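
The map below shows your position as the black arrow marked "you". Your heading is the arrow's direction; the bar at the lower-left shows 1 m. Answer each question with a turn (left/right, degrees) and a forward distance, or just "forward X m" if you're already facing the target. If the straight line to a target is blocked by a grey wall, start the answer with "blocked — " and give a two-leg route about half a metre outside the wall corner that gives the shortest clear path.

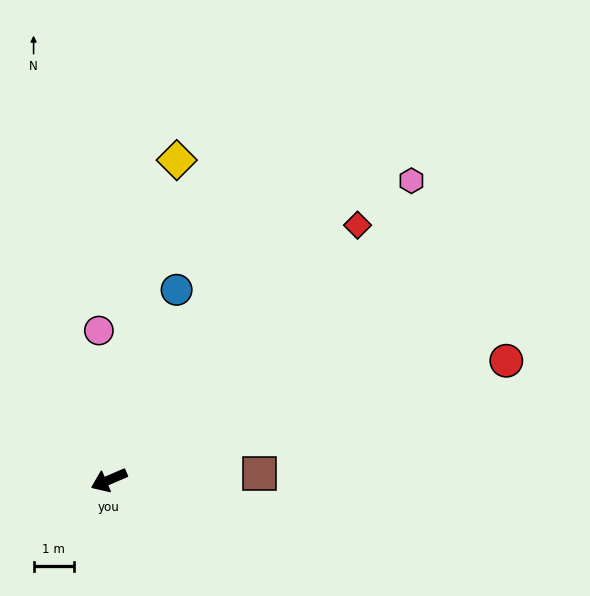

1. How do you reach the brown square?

turn left 159°, forward 3.7 m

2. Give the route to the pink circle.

turn right 110°, forward 3.7 m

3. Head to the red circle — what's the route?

turn left 173°, forward 10.3 m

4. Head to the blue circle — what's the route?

turn right 133°, forward 5.0 m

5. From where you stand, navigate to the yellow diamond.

turn right 125°, forward 8.1 m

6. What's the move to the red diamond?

turn right 158°, forward 8.9 m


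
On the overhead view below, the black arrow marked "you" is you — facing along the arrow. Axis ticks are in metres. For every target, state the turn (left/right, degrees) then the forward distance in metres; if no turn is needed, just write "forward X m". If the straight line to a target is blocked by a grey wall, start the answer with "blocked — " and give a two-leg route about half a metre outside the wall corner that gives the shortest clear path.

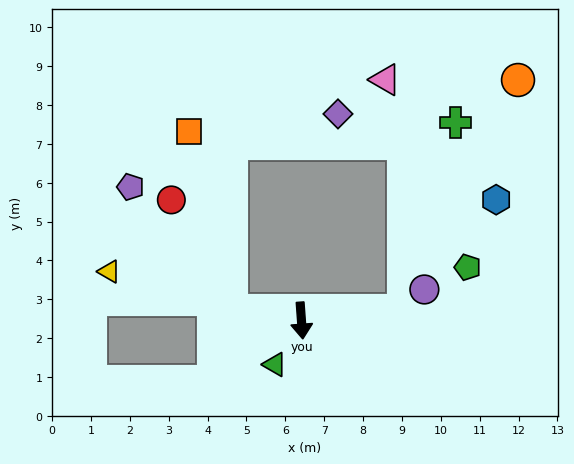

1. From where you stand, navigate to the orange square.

blocked — turn right 102°, forward 1.8 m, then turn right 69°, forward 4.7 m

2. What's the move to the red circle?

blocked — turn right 102°, forward 1.8 m, then turn right 53°, forward 3.2 m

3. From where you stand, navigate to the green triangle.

turn right 35°, forward 1.3 m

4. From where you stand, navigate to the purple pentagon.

blocked — turn right 102°, forward 1.8 m, then turn right 43°, forward 4.1 m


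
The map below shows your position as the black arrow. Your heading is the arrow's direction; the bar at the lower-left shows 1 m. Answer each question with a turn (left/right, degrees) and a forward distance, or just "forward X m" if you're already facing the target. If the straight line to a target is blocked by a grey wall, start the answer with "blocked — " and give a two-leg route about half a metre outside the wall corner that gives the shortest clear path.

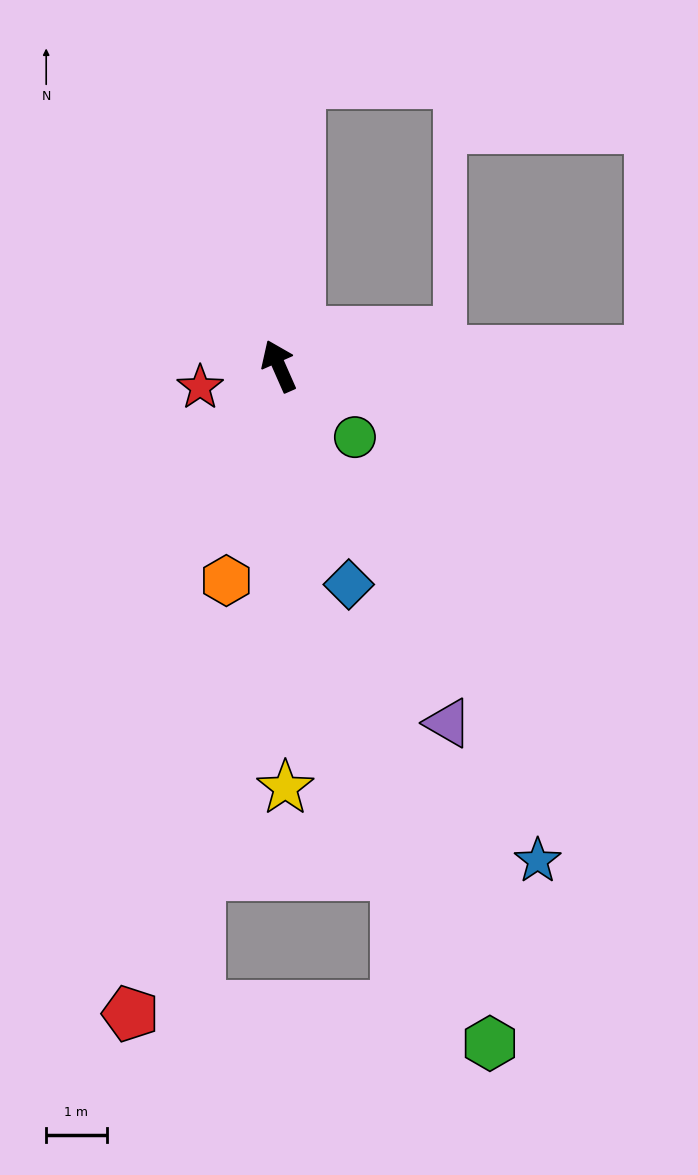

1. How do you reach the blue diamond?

turn left 174°, forward 3.8 m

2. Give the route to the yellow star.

turn left 157°, forward 7.0 m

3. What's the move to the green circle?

turn right 157°, forward 1.7 m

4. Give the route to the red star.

turn left 81°, forward 1.4 m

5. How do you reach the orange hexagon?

turn left 142°, forward 3.7 m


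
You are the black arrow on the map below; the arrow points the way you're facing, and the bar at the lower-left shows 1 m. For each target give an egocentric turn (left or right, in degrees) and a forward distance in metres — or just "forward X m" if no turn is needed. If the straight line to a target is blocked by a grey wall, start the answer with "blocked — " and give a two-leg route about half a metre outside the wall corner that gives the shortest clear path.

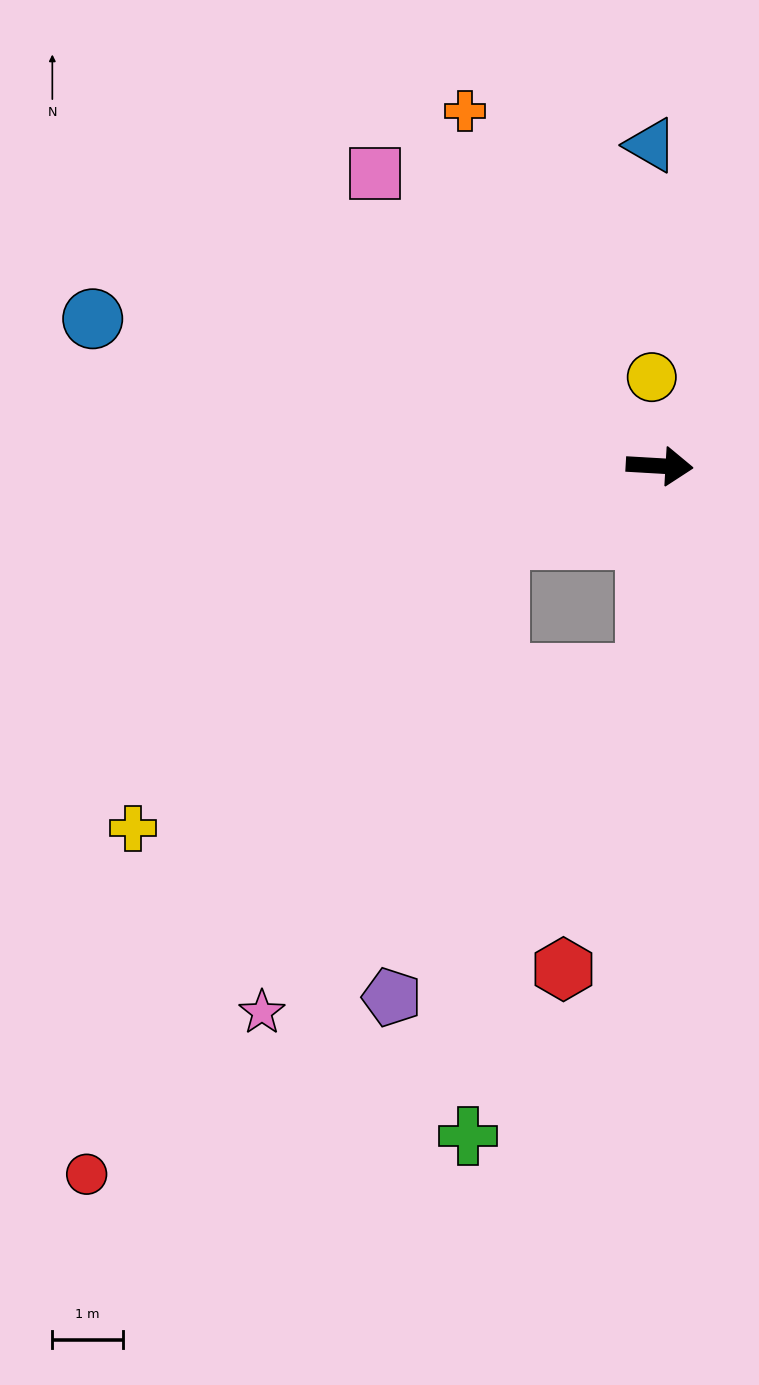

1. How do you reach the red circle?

blocked — turn right 152°, forward 2.5 m, then turn left 32°, forward 10.8 m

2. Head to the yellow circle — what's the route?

turn left 98°, forward 1.3 m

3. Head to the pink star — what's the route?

blocked — turn right 152°, forward 2.5 m, then turn left 39°, forward 7.5 m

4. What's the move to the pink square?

turn left 138°, forward 5.8 m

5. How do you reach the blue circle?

turn left 169°, forward 8.3 m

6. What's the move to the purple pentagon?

blocked — turn right 91°, forward 3.0 m, then turn right 34°, forward 5.9 m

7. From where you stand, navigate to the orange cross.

turn left 122°, forward 5.8 m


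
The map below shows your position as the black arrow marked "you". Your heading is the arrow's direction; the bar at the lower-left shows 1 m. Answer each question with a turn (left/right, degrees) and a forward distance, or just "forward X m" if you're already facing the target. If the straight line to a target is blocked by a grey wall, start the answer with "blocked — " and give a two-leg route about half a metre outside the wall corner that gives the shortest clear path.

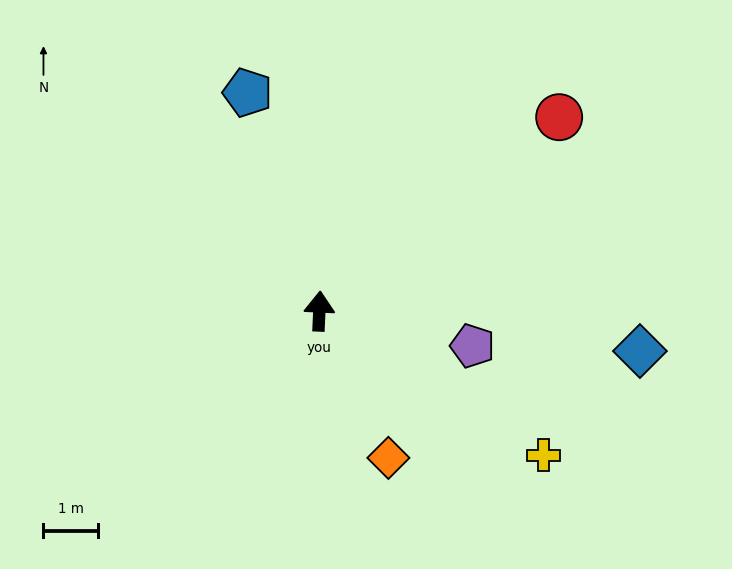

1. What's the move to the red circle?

turn right 48°, forward 5.7 m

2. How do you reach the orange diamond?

turn right 152°, forward 3.0 m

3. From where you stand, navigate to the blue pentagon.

turn left 21°, forward 4.2 m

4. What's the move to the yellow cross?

turn right 120°, forward 4.9 m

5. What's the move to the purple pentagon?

turn right 100°, forward 2.9 m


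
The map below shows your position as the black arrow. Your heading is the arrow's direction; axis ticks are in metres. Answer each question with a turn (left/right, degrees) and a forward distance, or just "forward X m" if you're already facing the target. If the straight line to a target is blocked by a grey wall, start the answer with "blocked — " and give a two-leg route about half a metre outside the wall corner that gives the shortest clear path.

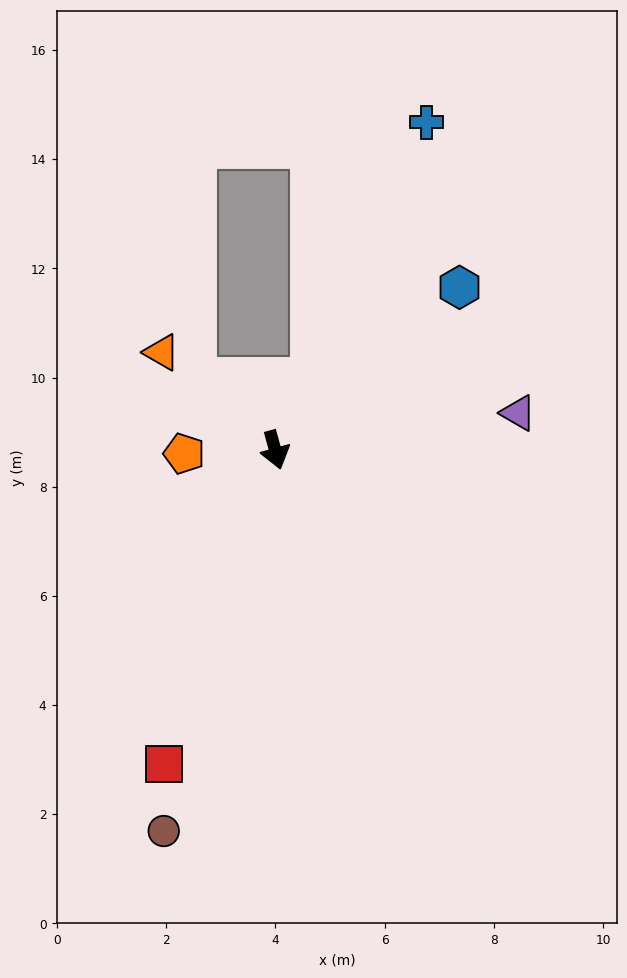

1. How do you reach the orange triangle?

turn right 146°, forward 2.7 m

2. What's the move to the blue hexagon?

turn left 116°, forward 4.5 m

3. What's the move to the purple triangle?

turn left 83°, forward 4.5 m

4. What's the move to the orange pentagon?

turn right 103°, forward 1.7 m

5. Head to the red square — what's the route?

turn right 35°, forward 6.1 m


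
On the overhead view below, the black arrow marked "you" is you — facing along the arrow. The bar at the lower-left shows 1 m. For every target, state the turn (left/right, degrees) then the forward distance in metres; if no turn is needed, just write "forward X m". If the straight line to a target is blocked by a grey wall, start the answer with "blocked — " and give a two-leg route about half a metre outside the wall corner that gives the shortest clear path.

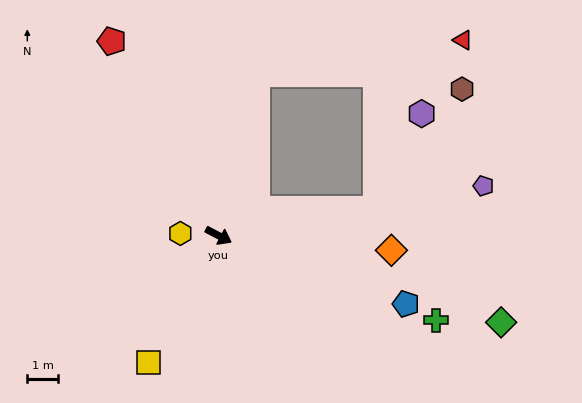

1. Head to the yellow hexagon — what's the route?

turn right 156°, forward 1.3 m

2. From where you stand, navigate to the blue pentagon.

turn left 8°, forward 6.6 m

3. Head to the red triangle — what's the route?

blocked — turn left 104°, forward 5.4 m, then turn right 67°, forward 6.9 m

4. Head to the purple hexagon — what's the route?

blocked — turn left 37°, forward 5.2 m, then turn left 55°, forward 3.5 m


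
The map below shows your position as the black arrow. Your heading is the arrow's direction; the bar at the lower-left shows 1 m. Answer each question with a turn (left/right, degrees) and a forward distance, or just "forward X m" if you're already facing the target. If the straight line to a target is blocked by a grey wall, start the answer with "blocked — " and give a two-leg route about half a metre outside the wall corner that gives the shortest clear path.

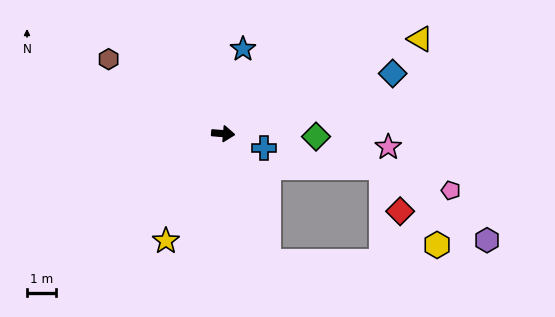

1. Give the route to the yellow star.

turn right 113°, forward 4.2 m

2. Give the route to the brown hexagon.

turn left 152°, forward 4.7 m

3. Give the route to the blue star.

turn left 82°, forward 3.0 m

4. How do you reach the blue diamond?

turn left 24°, forward 6.2 m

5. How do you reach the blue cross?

turn right 14°, forward 1.5 m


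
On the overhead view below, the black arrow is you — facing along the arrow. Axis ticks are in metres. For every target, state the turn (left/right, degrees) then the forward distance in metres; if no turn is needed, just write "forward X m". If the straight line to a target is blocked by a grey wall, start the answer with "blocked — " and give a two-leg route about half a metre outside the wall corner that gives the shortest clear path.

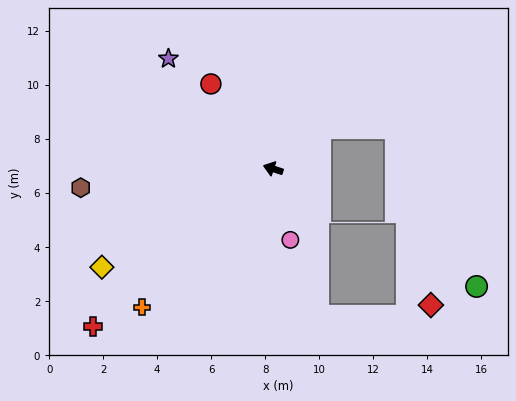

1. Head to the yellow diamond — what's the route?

turn left 48°, forward 7.3 m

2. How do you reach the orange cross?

turn left 65°, forward 7.1 m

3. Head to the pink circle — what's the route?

turn left 122°, forward 2.7 m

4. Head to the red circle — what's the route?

turn right 36°, forward 3.9 m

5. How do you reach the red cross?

turn left 59°, forward 8.9 m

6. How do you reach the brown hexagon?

turn left 24°, forward 7.2 m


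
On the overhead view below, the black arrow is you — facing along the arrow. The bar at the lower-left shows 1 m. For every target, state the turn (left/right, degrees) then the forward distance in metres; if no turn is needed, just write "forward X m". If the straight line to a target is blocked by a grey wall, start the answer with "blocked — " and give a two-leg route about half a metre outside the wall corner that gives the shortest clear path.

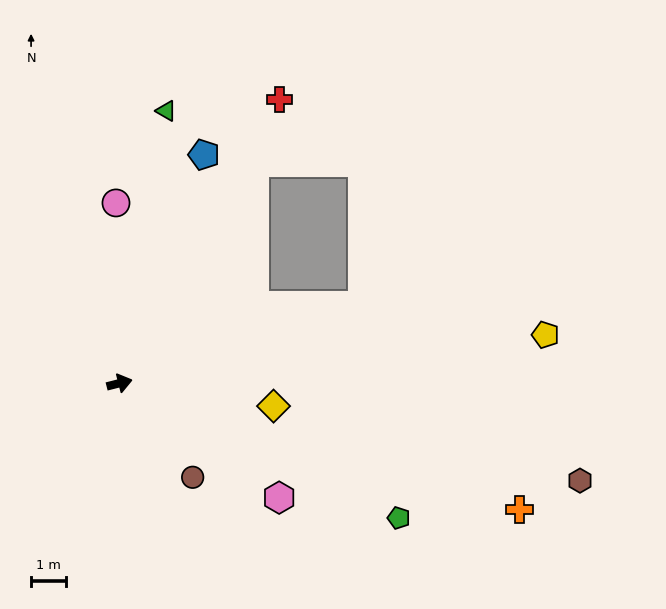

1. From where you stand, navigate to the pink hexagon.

turn right 50°, forward 5.7 m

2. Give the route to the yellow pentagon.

turn right 8°, forward 12.4 m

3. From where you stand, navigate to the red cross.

turn left 46°, forward 9.4 m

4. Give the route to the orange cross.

turn right 32°, forward 12.1 m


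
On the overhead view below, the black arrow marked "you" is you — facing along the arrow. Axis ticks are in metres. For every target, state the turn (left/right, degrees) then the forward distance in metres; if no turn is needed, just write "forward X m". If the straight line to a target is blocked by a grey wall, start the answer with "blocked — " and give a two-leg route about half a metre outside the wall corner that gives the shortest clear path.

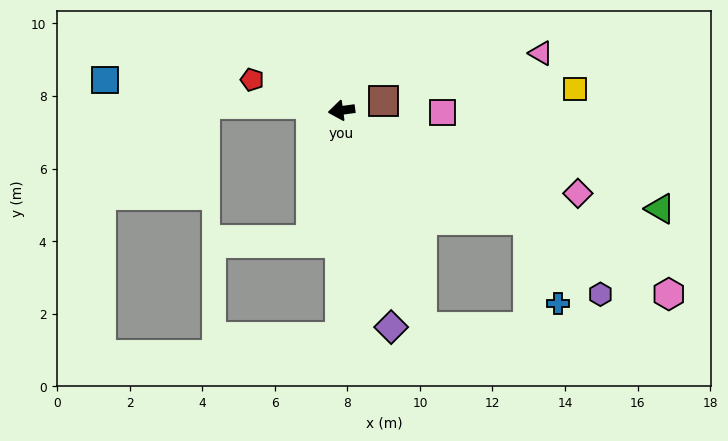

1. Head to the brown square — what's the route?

turn right 175°, forward 1.2 m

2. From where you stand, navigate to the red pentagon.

turn right 27°, forward 2.6 m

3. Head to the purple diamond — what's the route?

turn left 95°, forward 6.1 m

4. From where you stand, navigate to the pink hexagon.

turn left 143°, forward 10.3 m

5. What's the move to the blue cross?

blocked — turn left 142°, forward 6.0 m, then turn right 40°, forward 2.5 m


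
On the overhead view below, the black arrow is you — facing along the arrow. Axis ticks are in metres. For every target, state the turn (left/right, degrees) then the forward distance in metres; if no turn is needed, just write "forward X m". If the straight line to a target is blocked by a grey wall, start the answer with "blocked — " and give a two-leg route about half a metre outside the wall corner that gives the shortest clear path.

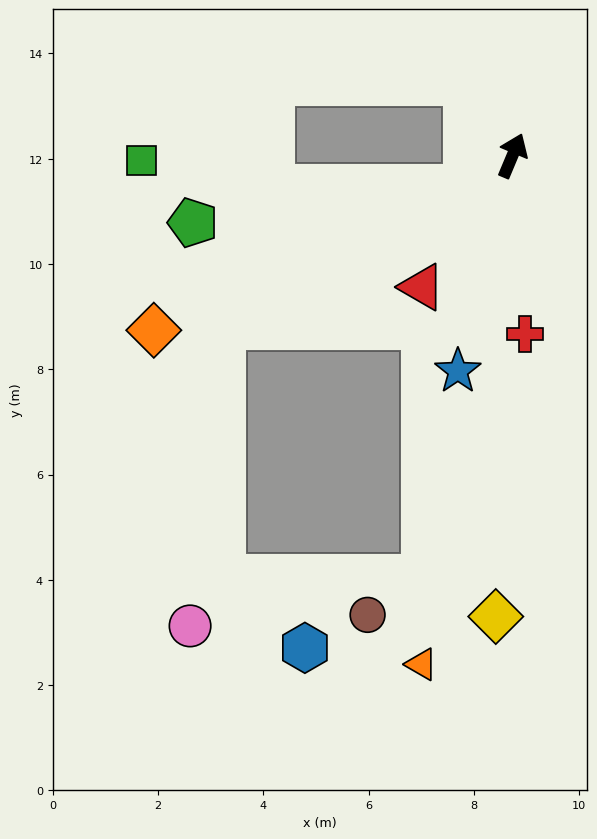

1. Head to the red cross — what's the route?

turn right 153°, forward 3.4 m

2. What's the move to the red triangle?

turn left 168°, forward 3.0 m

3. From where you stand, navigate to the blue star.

turn right 171°, forward 4.2 m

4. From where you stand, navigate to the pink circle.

blocked — turn left 143°, forward 6.4 m, then turn left 53°, forward 5.7 m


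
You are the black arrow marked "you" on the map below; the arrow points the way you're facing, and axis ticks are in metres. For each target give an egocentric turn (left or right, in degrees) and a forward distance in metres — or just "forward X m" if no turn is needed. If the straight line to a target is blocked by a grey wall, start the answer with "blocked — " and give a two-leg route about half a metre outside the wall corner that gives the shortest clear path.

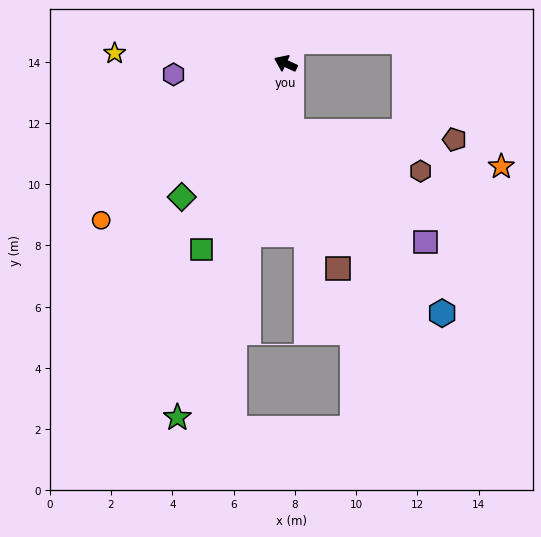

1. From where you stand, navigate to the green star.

turn left 98°, forward 12.1 m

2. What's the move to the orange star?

blocked — turn left 120°, forward 2.2 m, then turn left 75°, forward 7.0 m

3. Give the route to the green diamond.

turn left 77°, forward 5.5 m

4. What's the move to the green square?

turn left 91°, forward 6.7 m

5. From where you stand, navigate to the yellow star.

turn left 21°, forward 5.6 m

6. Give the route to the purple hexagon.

turn left 30°, forward 3.7 m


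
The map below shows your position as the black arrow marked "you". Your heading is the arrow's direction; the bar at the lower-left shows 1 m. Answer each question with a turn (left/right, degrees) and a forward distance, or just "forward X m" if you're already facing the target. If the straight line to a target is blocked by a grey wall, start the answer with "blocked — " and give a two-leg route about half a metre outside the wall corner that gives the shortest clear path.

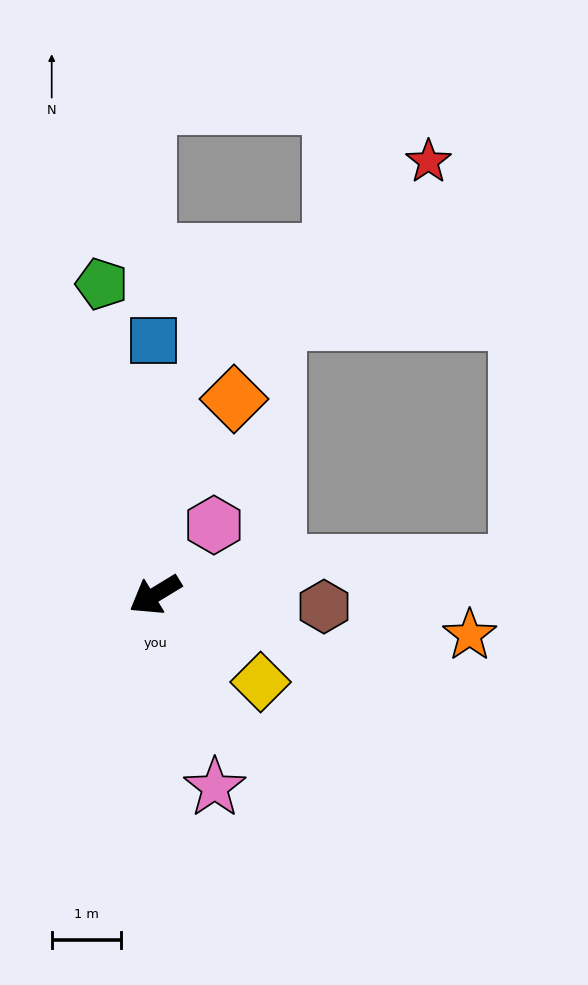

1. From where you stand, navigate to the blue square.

turn right 121°, forward 3.7 m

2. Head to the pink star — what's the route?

turn left 76°, forward 2.9 m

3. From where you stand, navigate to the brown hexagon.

turn left 145°, forward 2.5 m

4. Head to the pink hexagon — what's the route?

turn right 161°, forward 1.3 m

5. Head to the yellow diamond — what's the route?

turn left 109°, forward 2.0 m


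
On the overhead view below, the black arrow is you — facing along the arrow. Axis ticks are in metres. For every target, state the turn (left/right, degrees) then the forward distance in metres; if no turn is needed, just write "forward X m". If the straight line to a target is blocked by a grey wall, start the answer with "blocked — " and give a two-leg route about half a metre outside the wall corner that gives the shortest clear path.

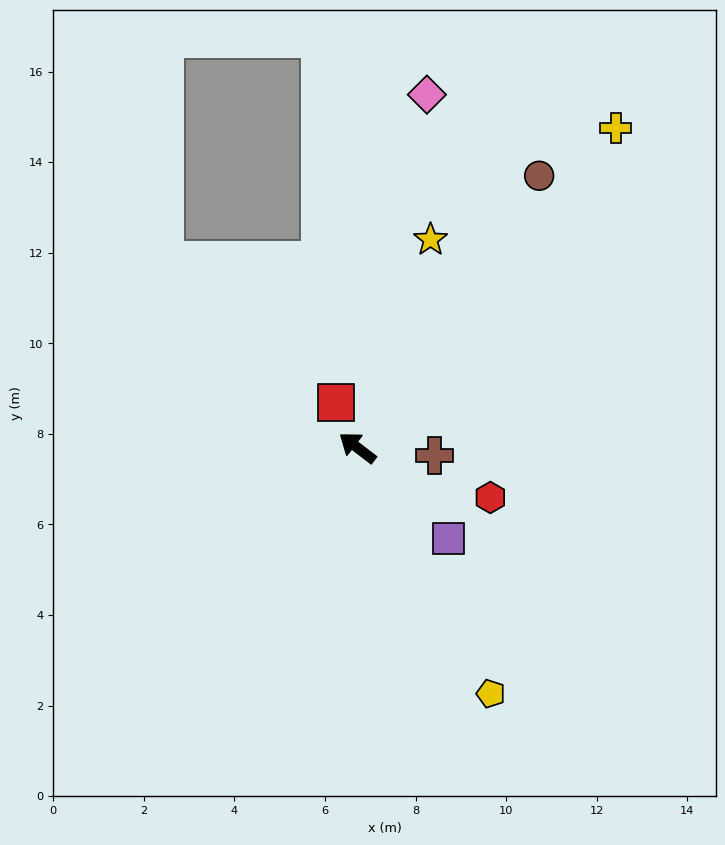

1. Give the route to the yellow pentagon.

turn left 156°, forward 6.2 m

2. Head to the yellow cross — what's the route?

turn right 92°, forward 9.1 m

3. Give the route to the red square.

turn right 27°, forward 1.1 m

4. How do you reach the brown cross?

turn right 148°, forward 1.7 m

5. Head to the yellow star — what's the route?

turn right 72°, forward 4.9 m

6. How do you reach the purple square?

turn left 172°, forward 2.9 m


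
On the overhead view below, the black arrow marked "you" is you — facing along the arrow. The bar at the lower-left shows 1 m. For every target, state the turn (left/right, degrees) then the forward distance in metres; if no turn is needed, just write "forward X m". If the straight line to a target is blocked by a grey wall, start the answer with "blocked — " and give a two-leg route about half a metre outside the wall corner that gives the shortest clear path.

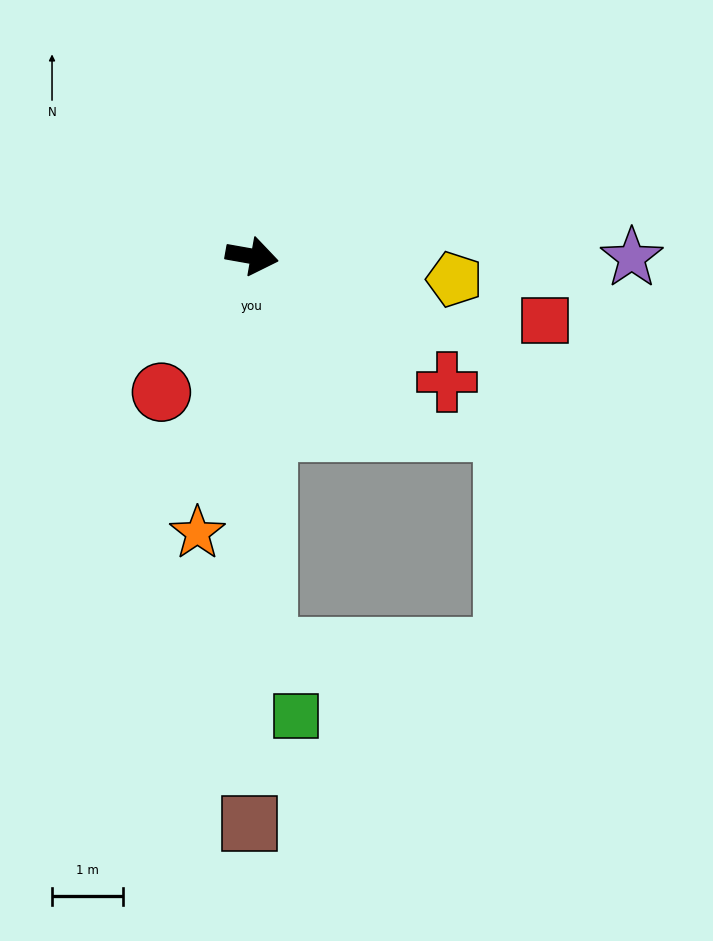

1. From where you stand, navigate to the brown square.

turn right 80°, forward 8.0 m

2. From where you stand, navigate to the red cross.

turn right 23°, forward 3.3 m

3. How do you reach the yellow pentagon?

turn left 4°, forward 2.9 m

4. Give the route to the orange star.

turn right 91°, forward 4.0 m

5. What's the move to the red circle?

turn right 114°, forward 2.3 m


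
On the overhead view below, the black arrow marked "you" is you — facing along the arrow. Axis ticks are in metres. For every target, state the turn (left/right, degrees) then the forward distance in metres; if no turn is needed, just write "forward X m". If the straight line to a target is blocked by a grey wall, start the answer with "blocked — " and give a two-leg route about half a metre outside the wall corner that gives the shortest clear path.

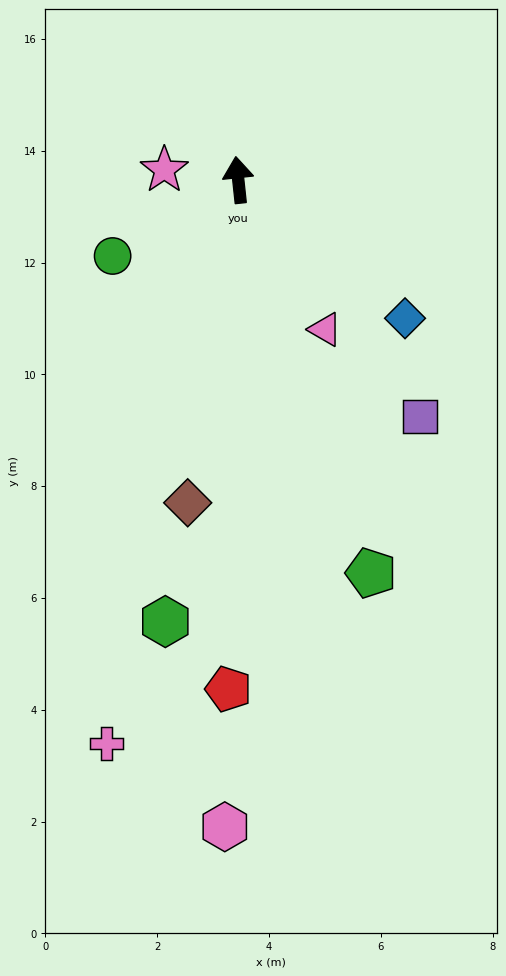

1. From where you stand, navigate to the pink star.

turn left 76°, forward 1.3 m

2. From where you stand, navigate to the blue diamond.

turn right 136°, forward 3.9 m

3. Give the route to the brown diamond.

turn left 165°, forward 5.8 m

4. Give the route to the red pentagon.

turn left 173°, forward 9.1 m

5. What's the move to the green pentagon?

turn right 167°, forward 7.4 m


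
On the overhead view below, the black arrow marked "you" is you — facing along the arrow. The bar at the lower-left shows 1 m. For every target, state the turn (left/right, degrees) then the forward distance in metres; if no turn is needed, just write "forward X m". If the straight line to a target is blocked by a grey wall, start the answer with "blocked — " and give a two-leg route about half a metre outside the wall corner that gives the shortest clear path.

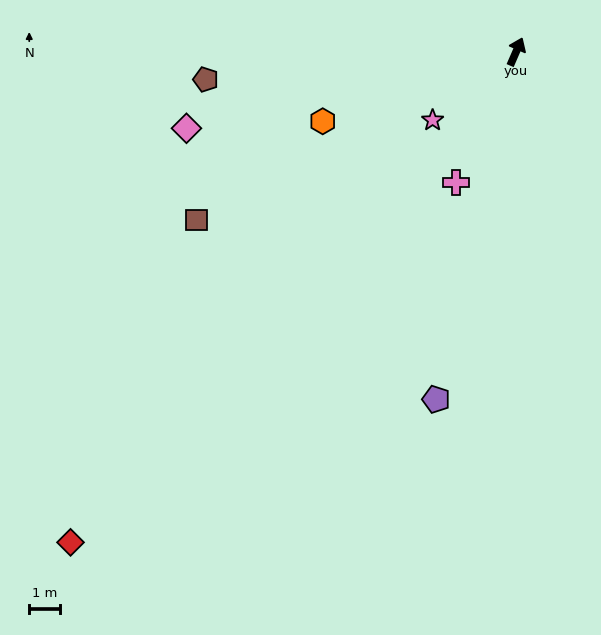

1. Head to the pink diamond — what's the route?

turn left 127°, forward 10.9 m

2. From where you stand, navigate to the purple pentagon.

turn right 169°, forward 11.5 m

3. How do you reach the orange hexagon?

turn left 133°, forward 6.6 m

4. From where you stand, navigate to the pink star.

turn left 153°, forward 3.5 m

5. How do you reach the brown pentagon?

turn left 119°, forward 10.0 m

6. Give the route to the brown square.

turn left 141°, forward 11.6 m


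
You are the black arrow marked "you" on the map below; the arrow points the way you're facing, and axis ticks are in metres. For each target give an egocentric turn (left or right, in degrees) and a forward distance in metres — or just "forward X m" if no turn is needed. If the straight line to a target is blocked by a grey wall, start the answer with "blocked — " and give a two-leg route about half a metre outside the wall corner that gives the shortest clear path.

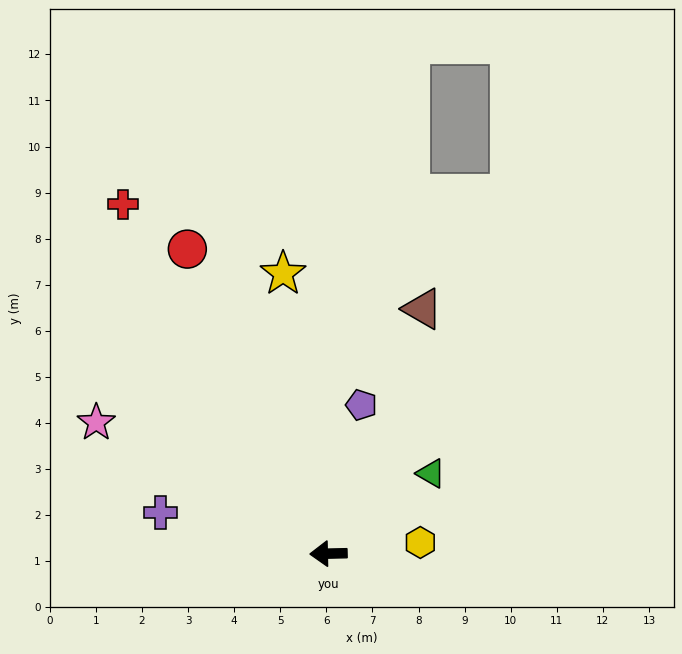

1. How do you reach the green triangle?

turn right 143°, forward 2.8 m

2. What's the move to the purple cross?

turn right 15°, forward 3.8 m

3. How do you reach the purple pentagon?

turn right 104°, forward 3.3 m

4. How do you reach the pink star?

turn right 31°, forward 5.8 m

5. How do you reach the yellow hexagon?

turn right 174°, forward 2.0 m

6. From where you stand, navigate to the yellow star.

turn right 82°, forward 6.2 m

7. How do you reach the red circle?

turn right 66°, forward 7.3 m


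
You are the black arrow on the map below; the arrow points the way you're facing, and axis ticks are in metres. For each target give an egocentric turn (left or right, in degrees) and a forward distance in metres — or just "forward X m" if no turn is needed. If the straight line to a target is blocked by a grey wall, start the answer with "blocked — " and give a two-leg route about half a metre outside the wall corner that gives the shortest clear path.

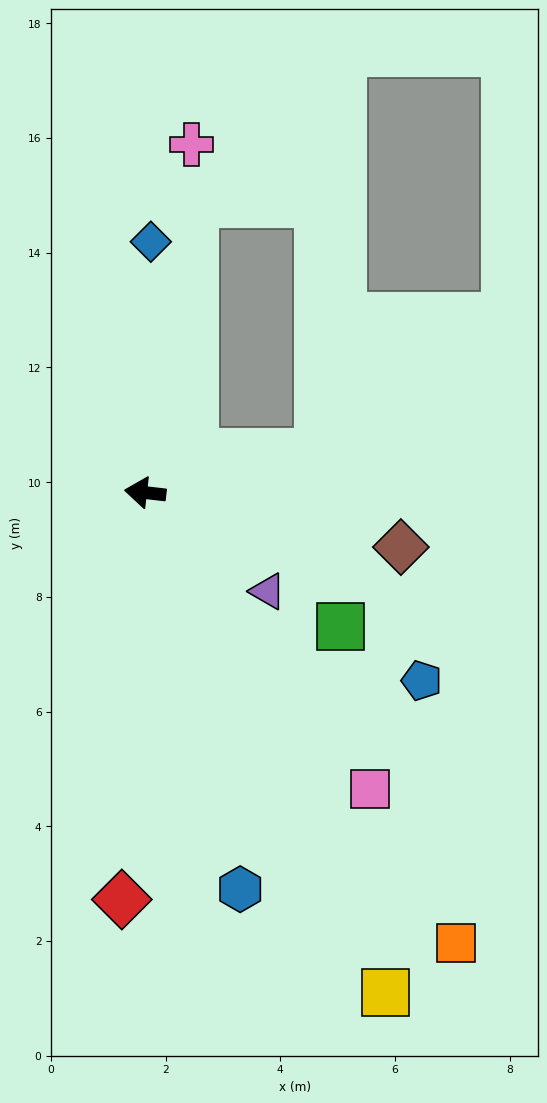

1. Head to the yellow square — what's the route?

turn left 122°, forward 9.7 m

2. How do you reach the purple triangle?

turn left 148°, forward 2.7 m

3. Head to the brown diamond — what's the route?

turn left 175°, forward 4.6 m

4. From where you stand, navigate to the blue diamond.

turn right 85°, forward 4.4 m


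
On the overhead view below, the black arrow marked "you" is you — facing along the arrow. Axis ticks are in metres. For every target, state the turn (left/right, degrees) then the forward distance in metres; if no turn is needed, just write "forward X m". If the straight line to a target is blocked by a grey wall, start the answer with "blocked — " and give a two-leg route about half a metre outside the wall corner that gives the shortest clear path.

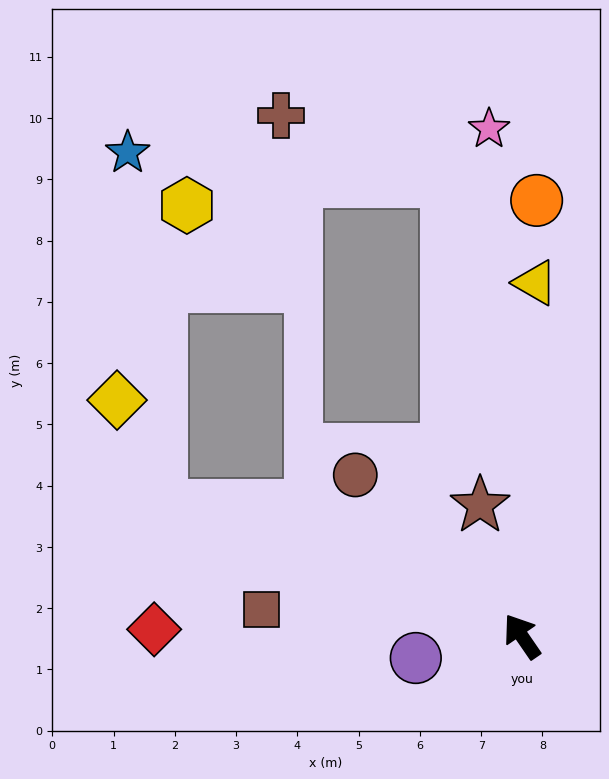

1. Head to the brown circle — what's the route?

turn left 11°, forward 3.8 m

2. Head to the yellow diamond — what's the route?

blocked — turn left 36°, forward 6.3 m, then turn right 47°, forward 1.9 m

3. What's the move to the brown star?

turn right 17°, forward 2.2 m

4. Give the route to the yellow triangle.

turn right 37°, forward 5.8 m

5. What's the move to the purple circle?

turn left 67°, forward 1.8 m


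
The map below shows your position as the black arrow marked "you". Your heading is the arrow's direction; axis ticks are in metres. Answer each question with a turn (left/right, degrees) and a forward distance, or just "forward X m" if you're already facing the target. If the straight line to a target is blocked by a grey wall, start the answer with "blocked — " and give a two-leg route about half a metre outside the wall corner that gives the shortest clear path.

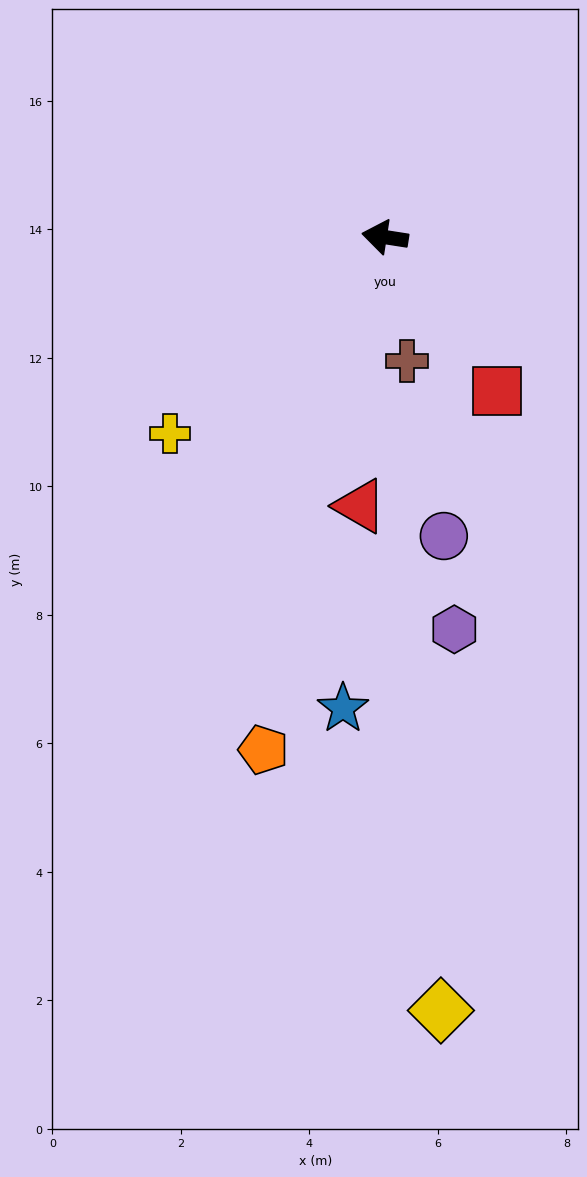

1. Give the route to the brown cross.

turn left 109°, forward 2.0 m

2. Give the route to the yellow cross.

turn left 51°, forward 4.5 m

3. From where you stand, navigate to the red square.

turn left 135°, forward 3.0 m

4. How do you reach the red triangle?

turn left 94°, forward 4.2 m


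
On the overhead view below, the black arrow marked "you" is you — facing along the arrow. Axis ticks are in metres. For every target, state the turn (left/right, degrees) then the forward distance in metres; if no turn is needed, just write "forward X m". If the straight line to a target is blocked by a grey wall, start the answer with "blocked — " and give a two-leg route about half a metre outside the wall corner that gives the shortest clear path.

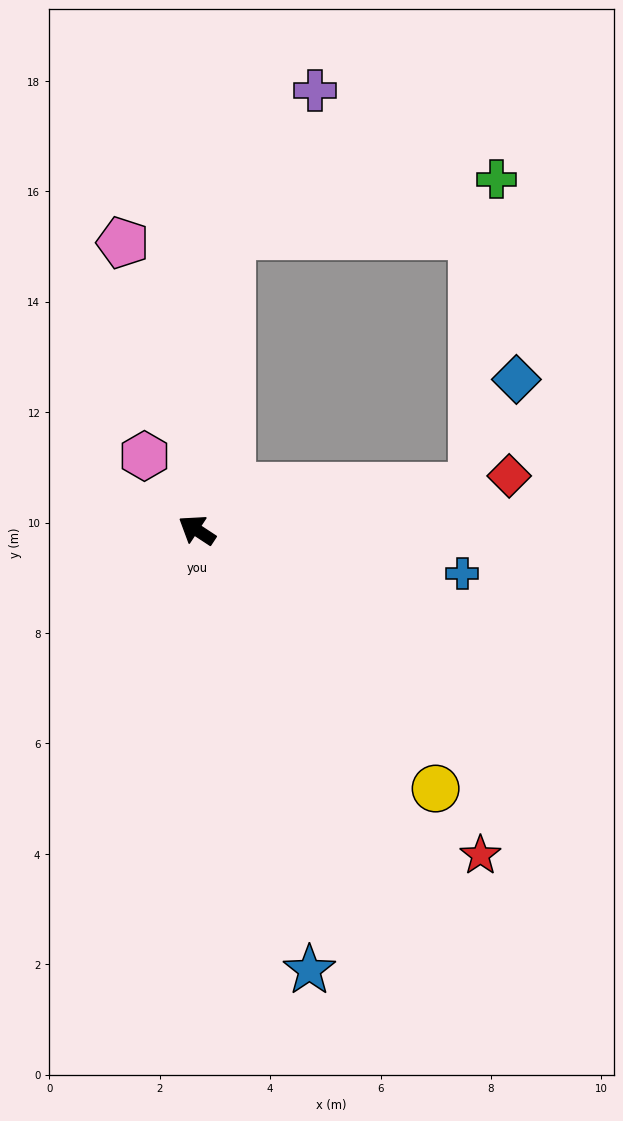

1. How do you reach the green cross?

blocked — turn right 64°, forward 5.4 m, then turn right 70°, forward 4.9 m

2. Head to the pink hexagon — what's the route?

turn right 21°, forward 1.6 m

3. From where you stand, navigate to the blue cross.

turn right 156°, forward 4.9 m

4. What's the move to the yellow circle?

turn left 166°, forward 6.4 m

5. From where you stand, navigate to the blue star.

turn left 138°, forward 8.2 m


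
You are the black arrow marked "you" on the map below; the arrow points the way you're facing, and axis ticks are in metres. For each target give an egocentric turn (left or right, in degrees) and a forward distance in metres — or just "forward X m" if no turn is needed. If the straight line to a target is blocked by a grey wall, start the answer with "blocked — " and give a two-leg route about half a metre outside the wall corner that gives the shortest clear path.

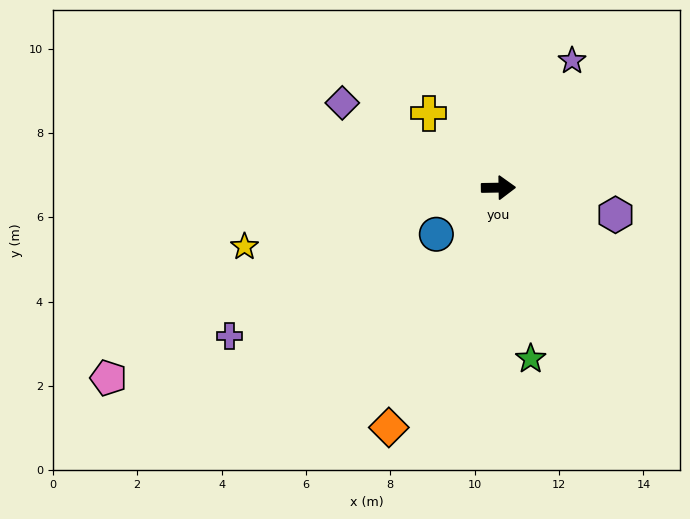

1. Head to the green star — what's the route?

turn right 80°, forward 4.1 m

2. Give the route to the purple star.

turn left 59°, forward 3.5 m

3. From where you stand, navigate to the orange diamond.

turn right 115°, forward 6.2 m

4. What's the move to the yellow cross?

turn left 132°, forward 2.4 m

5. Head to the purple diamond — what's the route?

turn left 151°, forward 4.2 m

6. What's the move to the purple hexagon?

turn right 14°, forward 2.8 m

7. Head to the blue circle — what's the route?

turn right 144°, forward 1.8 m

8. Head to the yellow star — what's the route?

turn right 168°, forward 6.2 m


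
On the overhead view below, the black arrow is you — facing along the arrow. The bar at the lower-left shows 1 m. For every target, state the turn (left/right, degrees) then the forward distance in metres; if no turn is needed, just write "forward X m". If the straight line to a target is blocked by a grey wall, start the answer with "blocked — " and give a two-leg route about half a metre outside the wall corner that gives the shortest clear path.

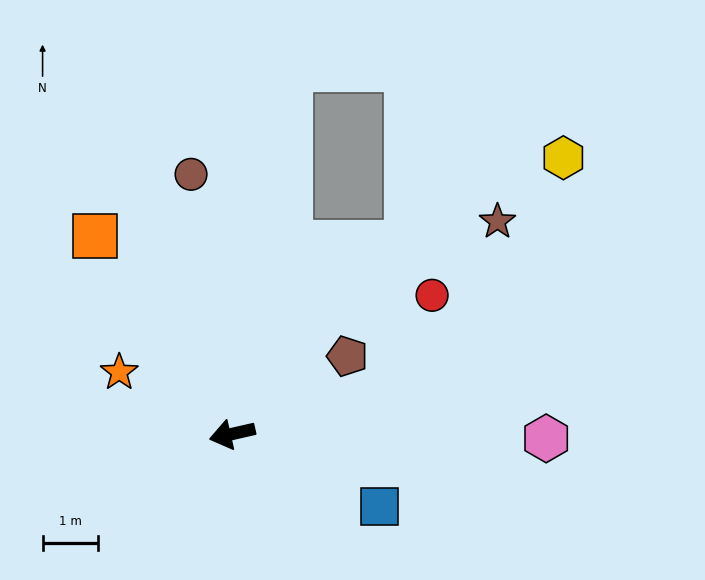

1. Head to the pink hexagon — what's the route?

turn left 166°, forward 5.7 m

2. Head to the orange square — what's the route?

turn right 68°, forward 4.4 m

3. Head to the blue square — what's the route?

turn left 141°, forward 3.0 m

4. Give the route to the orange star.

turn right 42°, forward 2.3 m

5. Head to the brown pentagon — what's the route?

turn right 159°, forward 2.5 m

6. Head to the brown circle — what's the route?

turn right 94°, forward 4.8 m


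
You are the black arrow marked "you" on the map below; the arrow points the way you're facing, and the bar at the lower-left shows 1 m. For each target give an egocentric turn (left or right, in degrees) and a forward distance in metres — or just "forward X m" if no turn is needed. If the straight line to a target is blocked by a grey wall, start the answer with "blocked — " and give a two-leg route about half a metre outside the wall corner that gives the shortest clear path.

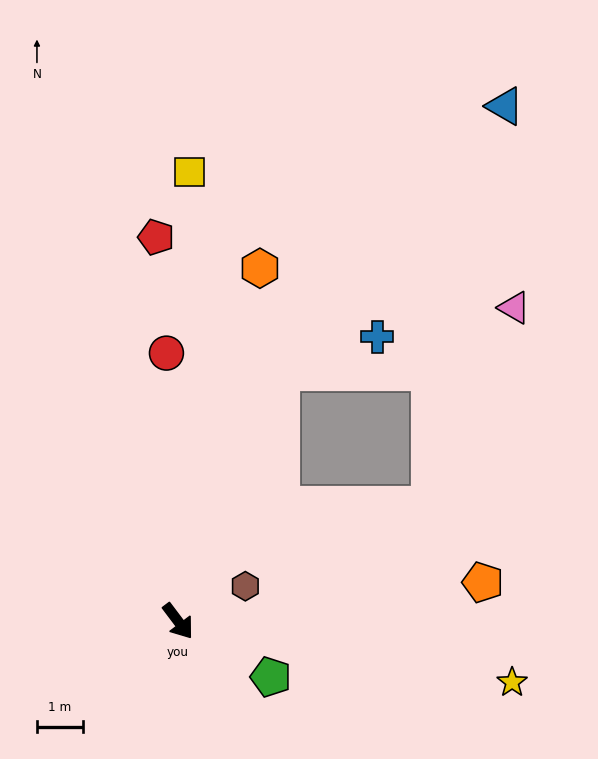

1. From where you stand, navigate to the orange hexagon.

turn left 130°, forward 7.9 m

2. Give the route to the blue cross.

blocked — turn left 121°, forward 5.9 m, then turn right 49°, forward 2.3 m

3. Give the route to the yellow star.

turn left 43°, forward 7.4 m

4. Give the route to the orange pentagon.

turn left 60°, forward 6.7 m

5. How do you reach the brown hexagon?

turn left 80°, forward 1.7 m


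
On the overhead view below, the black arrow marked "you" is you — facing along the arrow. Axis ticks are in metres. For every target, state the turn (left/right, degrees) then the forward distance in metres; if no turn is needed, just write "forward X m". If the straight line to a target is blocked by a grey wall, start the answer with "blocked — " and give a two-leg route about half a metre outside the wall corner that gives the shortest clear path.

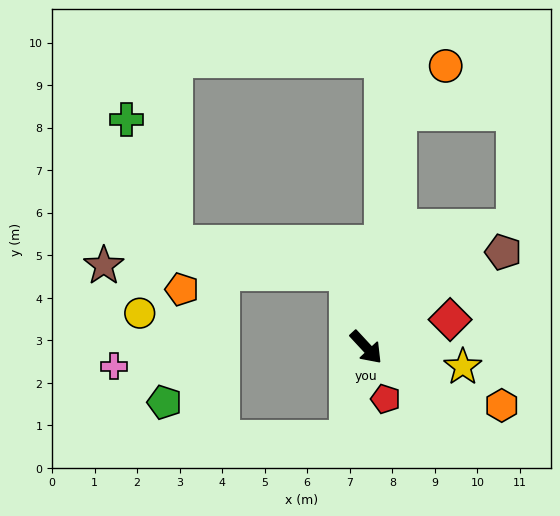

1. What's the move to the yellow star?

turn left 36°, forward 2.3 m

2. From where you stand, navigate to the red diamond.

turn left 65°, forward 2.1 m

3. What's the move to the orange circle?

blocked — turn left 129°, forward 5.6 m, then turn right 37°, forward 1.6 m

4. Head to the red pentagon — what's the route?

turn right 22°, forward 1.3 m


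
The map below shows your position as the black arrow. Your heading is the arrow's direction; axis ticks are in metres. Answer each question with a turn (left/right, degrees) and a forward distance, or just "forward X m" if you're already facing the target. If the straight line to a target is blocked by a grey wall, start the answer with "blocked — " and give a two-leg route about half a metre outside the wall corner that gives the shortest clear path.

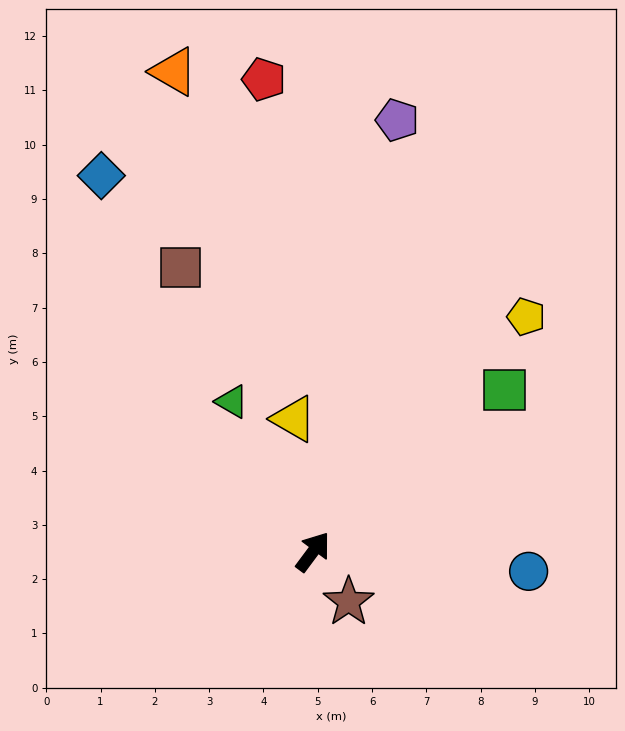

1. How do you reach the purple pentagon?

turn left 26°, forward 8.1 m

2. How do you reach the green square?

turn right 13°, forward 4.6 m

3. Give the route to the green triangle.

turn left 65°, forward 3.1 m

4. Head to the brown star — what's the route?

turn right 108°, forward 1.1 m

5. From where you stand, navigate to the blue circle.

turn right 59°, forward 4.0 m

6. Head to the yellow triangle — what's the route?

turn left 45°, forward 2.5 m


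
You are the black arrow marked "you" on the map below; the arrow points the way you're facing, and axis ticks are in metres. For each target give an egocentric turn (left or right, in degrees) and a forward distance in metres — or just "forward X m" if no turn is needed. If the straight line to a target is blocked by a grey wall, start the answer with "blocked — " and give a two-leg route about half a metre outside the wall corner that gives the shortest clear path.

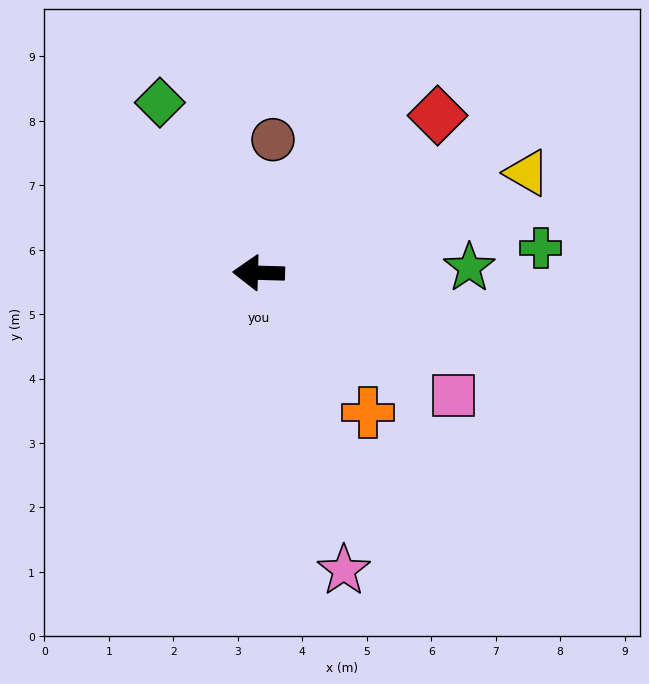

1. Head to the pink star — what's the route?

turn left 108°, forward 4.8 m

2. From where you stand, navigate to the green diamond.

turn right 58°, forward 3.1 m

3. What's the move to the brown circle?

turn right 95°, forward 2.1 m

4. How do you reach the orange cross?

turn left 130°, forward 2.8 m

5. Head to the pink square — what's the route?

turn left 149°, forward 3.6 m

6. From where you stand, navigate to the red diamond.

turn right 137°, forward 3.7 m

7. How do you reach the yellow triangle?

turn right 158°, forward 4.4 m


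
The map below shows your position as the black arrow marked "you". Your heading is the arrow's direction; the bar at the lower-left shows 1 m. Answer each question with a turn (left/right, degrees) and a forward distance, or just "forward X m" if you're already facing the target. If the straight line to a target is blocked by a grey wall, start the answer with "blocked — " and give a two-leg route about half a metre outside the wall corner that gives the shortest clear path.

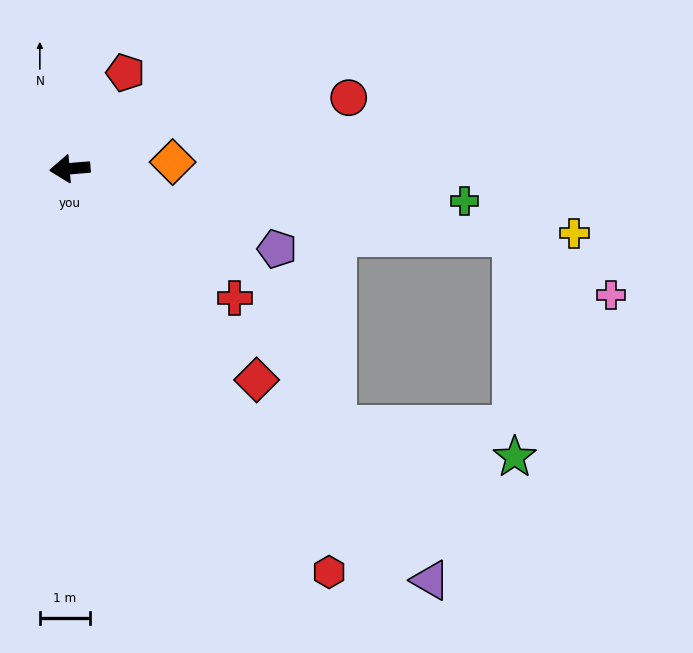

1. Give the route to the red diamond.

turn left 127°, forward 5.6 m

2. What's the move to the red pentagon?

turn right 125°, forward 2.2 m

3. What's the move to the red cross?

turn left 137°, forward 4.1 m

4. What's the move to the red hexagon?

turn left 118°, forward 9.5 m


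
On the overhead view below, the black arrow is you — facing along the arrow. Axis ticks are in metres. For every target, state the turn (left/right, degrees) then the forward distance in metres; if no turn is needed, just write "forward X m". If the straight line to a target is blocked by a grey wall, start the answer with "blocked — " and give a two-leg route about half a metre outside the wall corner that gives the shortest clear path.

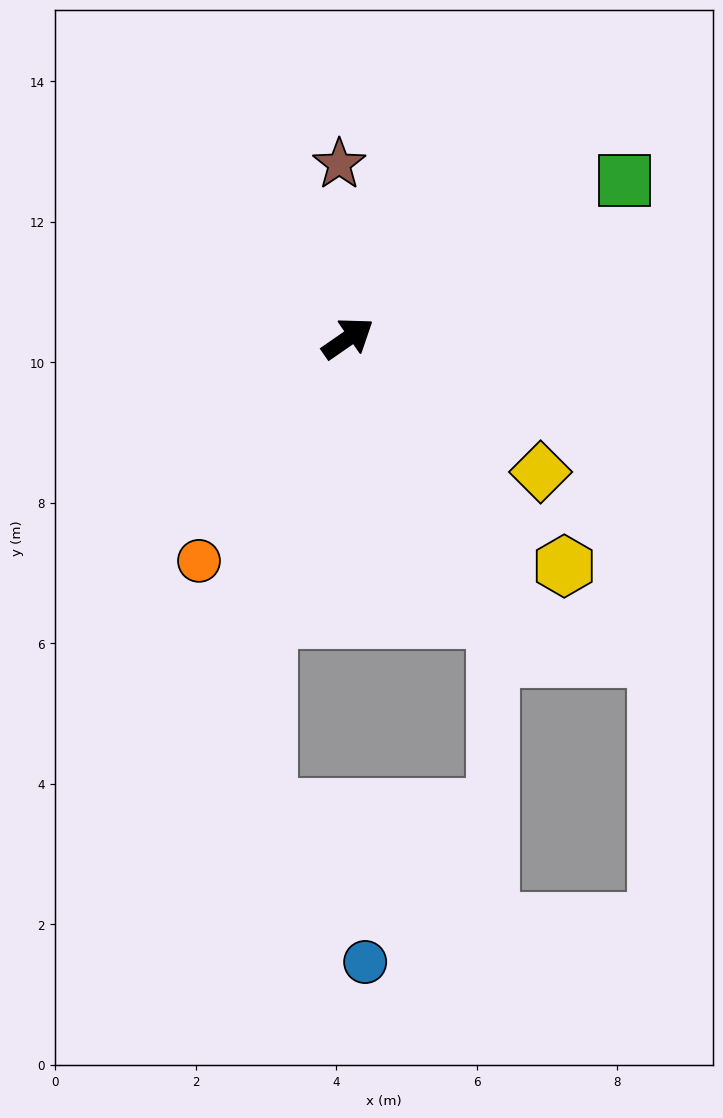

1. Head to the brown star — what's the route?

turn left 58°, forward 2.5 m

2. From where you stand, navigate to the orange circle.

turn right 159°, forward 3.8 m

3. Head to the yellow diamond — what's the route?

turn right 70°, forward 3.3 m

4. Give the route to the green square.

turn right 5°, forward 4.5 m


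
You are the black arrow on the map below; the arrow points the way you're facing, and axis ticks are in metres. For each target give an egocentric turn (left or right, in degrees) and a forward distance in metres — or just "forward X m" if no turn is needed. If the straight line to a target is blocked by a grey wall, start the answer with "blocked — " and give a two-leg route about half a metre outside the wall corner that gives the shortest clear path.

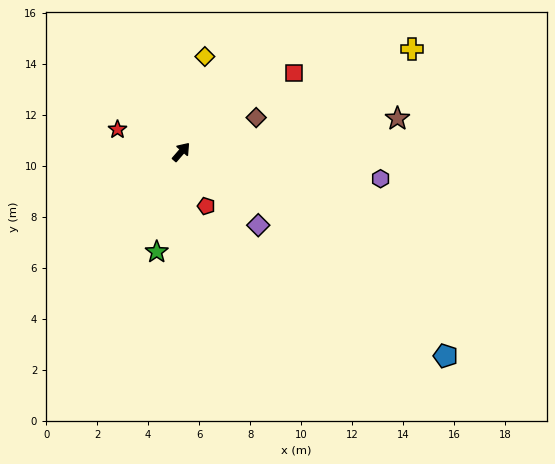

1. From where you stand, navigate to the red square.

turn right 14°, forward 5.4 m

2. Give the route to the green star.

turn right 153°, forward 4.0 m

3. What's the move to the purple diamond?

turn right 93°, forward 4.2 m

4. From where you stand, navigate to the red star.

turn left 112°, forward 2.7 m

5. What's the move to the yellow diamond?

turn left 27°, forward 3.9 m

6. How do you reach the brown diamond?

turn right 24°, forward 3.2 m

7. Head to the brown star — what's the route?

turn right 40°, forward 8.6 m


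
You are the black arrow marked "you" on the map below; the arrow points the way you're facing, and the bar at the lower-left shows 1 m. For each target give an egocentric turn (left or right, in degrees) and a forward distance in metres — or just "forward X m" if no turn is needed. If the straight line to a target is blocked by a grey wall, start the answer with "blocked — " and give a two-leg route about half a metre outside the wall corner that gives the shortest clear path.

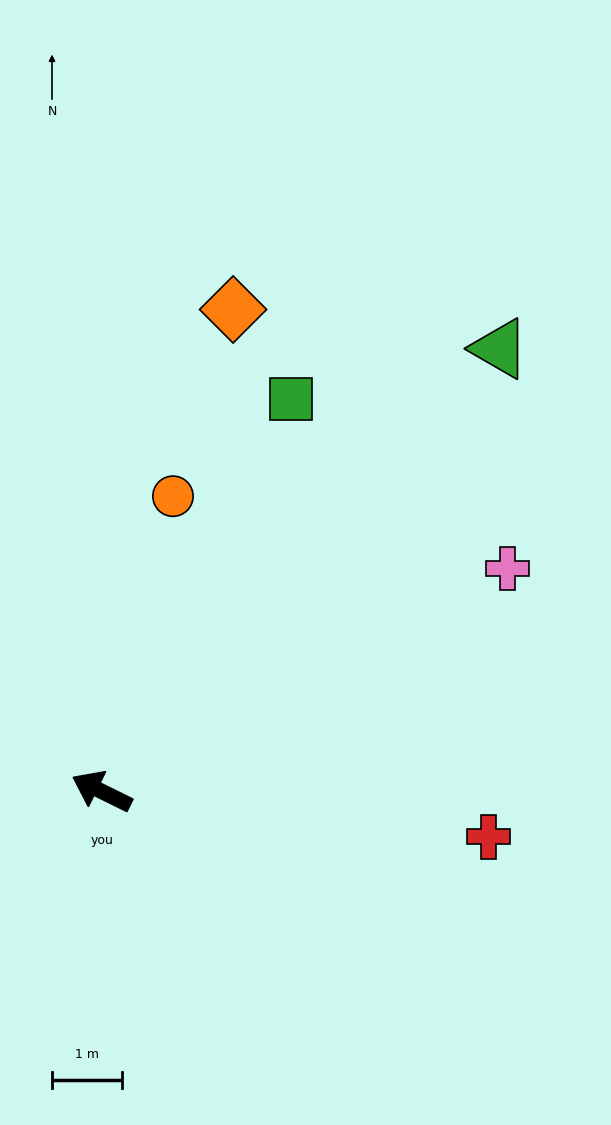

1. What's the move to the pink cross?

turn right 125°, forward 6.6 m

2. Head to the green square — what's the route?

turn right 89°, forward 6.2 m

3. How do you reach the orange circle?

turn right 77°, forward 4.3 m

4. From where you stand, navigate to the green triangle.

turn right 106°, forward 8.5 m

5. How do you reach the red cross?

turn right 160°, forward 5.6 m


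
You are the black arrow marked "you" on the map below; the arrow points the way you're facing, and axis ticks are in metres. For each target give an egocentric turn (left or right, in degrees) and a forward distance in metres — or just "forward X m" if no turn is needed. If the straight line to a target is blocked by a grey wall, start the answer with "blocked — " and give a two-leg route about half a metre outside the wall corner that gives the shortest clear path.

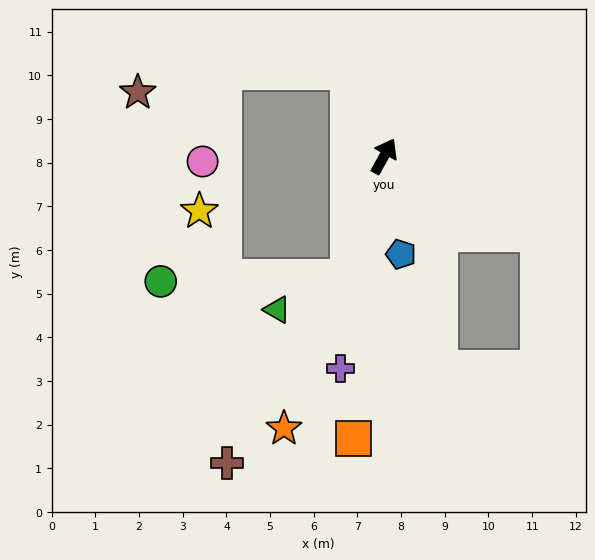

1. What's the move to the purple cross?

turn right 162°, forward 5.0 m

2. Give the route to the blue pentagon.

turn right 141°, forward 2.3 m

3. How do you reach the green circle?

blocked — turn right 167°, forward 2.9 m, then turn right 73°, forward 4.3 m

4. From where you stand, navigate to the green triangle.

blocked — turn right 167°, forward 2.9 m, then turn right 50°, forward 1.8 m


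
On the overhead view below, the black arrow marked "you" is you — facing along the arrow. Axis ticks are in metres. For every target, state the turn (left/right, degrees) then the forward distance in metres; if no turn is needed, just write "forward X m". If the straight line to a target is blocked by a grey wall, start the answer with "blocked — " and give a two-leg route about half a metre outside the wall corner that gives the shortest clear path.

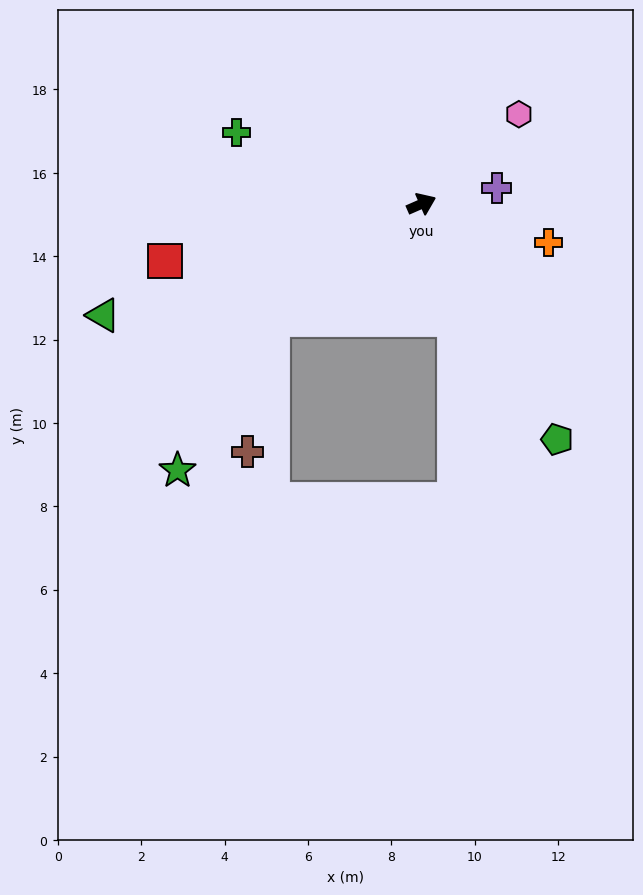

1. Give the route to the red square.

turn left 169°, forward 6.3 m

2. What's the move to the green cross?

turn left 135°, forward 4.7 m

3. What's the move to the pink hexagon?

turn left 19°, forward 3.2 m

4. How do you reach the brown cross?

blocked — turn right 166°, forward 4.5 m, then turn left 42°, forward 3.2 m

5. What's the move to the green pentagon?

turn right 84°, forward 6.5 m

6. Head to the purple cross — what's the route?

turn right 12°, forward 1.8 m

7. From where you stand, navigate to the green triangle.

turn left 176°, forward 8.1 m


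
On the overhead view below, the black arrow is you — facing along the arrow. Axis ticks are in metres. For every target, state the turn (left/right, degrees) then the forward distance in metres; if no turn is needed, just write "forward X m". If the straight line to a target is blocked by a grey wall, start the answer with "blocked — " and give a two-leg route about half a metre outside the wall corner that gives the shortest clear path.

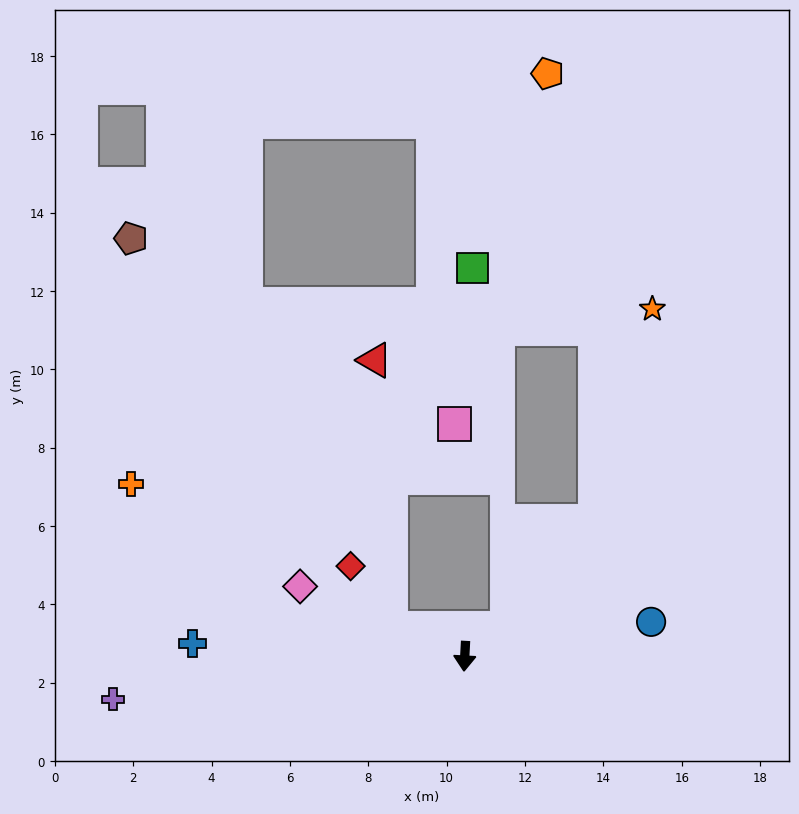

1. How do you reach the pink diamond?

turn right 110°, forward 4.6 m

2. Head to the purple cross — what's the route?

turn right 80°, forward 9.0 m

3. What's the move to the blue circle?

turn left 104°, forward 4.8 m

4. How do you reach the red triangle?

blocked — turn right 109°, forward 2.0 m, then turn right 64°, forward 6.8 m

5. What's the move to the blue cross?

turn right 90°, forward 7.0 m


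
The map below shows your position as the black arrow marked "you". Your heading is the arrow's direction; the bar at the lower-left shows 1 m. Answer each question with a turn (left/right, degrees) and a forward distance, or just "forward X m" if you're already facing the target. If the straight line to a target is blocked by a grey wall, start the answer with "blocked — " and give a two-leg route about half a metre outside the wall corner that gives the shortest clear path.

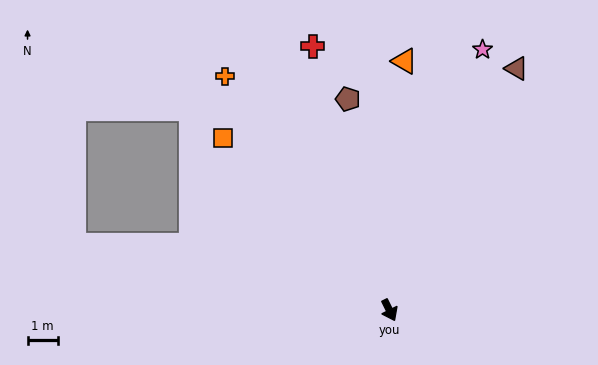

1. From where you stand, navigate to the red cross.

turn left 170°, forward 9.0 m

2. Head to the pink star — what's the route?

turn left 134°, forward 9.1 m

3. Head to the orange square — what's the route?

turn right 162°, forward 7.9 m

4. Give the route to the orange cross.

turn right 171°, forward 9.4 m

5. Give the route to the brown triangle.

turn left 126°, forward 9.0 m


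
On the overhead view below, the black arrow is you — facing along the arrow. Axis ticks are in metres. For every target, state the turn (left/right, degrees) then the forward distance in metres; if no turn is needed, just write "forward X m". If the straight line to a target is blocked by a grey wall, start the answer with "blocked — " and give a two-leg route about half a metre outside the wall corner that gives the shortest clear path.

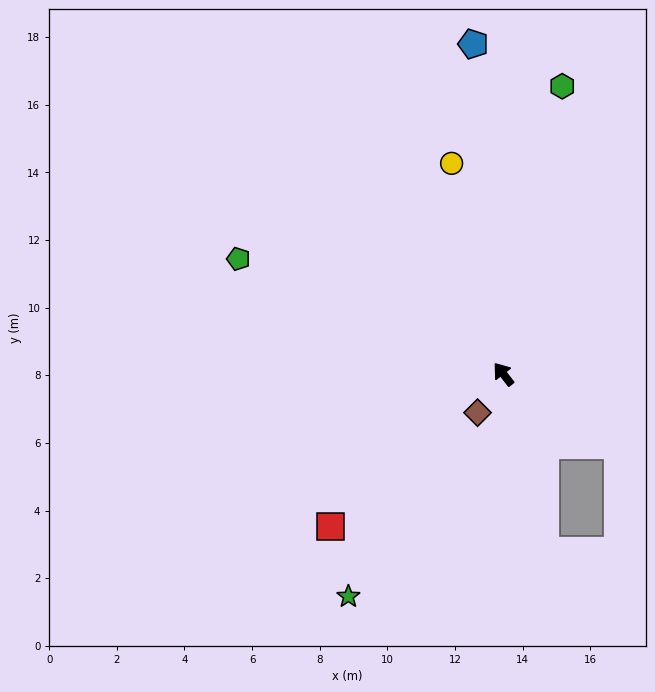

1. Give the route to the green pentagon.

turn left 29°, forward 8.5 m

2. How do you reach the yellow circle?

turn right 24°, forward 6.4 m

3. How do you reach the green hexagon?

turn right 49°, forward 8.7 m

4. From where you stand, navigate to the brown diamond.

turn left 108°, forward 1.4 m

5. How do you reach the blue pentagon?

turn right 33°, forward 9.8 m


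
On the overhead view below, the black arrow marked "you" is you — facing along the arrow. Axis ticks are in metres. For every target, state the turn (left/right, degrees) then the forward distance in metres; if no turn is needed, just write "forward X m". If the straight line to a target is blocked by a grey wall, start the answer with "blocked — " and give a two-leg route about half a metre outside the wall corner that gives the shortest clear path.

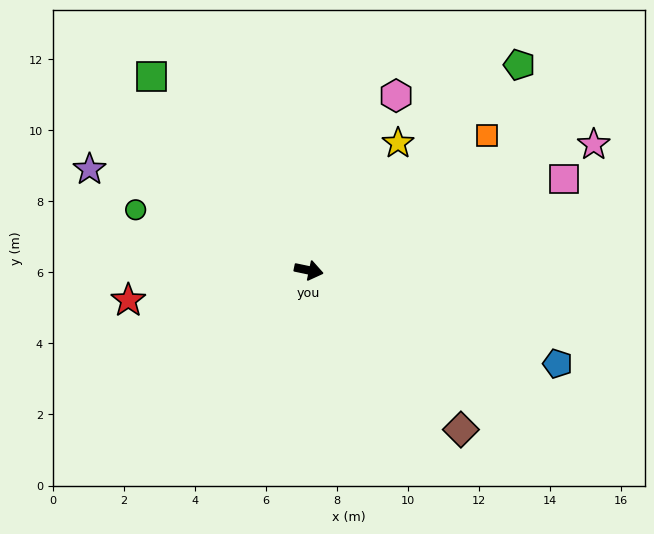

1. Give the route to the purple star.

turn left 167°, forward 6.8 m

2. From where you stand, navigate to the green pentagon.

turn left 56°, forward 8.3 m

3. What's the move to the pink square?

turn left 31°, forward 7.6 m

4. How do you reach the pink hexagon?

turn left 75°, forward 5.5 m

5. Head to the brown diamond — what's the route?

turn right 35°, forward 6.2 m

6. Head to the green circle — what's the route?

turn left 173°, forward 5.2 m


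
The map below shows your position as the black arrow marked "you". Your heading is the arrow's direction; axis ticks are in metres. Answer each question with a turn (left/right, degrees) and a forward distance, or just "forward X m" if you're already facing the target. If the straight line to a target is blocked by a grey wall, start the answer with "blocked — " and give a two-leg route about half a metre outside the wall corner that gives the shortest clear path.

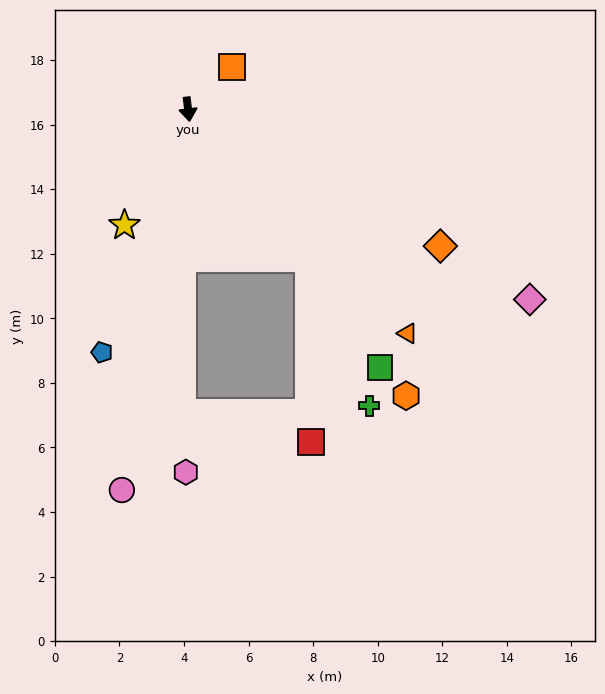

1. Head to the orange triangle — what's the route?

turn left 37°, forward 9.7 m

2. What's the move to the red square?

blocked — turn left 32°, forward 5.9 m, then turn right 38°, forward 5.7 m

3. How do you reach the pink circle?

turn right 17°, forward 12.0 m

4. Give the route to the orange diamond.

turn left 55°, forward 8.9 m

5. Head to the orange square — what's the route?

turn left 127°, forward 1.9 m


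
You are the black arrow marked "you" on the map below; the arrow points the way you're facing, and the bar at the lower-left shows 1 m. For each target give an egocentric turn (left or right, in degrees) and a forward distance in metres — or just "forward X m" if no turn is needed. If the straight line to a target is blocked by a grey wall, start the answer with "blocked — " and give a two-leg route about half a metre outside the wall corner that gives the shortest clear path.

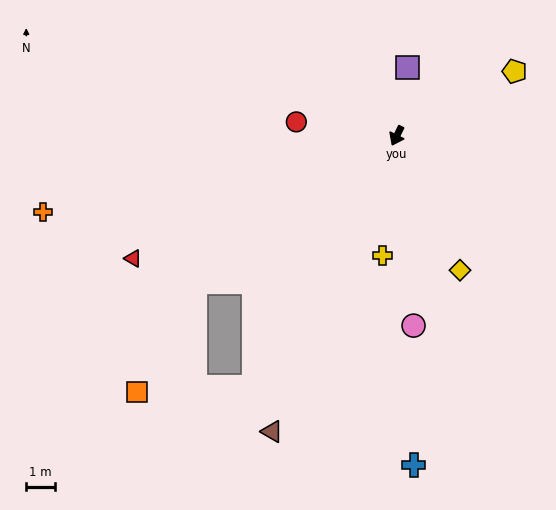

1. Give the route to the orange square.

blocked — turn right 28°, forward 8.8 m, then turn left 26°, forward 4.4 m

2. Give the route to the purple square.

turn right 162°, forward 2.4 m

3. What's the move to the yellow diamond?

turn left 51°, forward 5.3 m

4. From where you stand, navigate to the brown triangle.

turn left 3°, forward 11.4 m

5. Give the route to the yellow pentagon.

turn left 145°, forward 4.7 m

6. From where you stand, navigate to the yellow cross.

turn left 19°, forward 4.3 m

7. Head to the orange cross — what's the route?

turn right 52°, forward 12.8 m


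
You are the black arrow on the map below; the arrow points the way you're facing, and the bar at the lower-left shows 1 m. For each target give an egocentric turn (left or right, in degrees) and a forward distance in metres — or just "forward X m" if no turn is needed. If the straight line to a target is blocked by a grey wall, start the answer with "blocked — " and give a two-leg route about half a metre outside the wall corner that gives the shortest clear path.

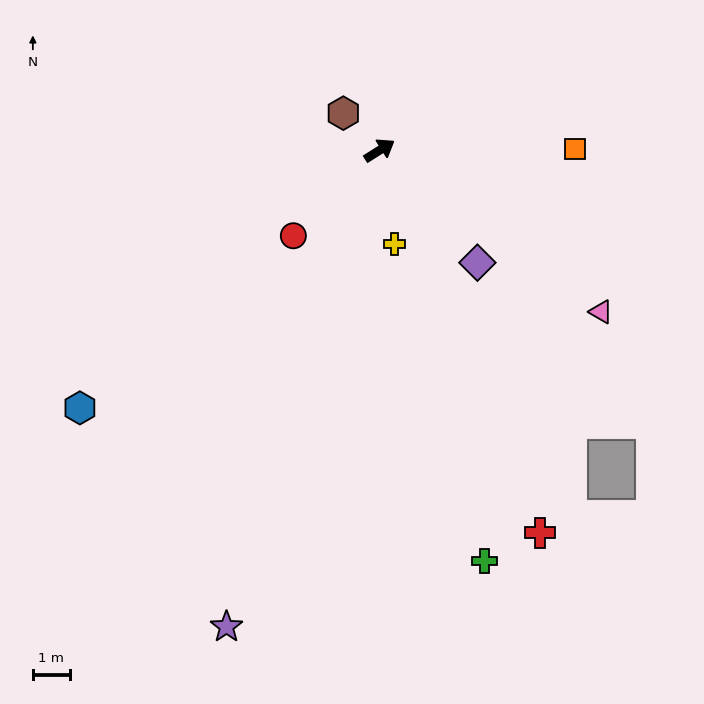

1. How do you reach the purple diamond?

turn right 81°, forward 4.1 m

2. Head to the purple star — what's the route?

turn right 140°, forward 13.6 m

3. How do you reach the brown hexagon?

turn left 102°, forward 1.4 m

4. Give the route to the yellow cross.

turn right 113°, forward 2.6 m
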